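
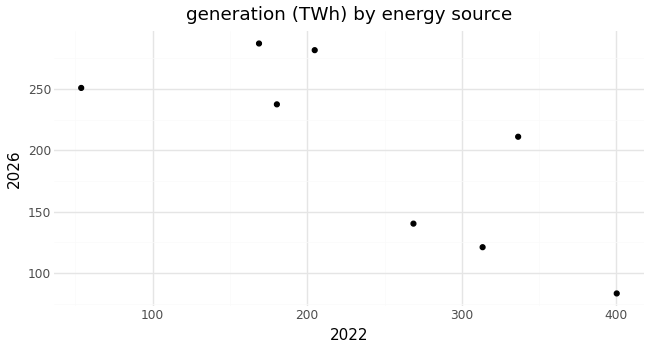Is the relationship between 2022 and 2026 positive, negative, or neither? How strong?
Points are negatively correlated; strong (|r| ≈ 0.8).

negative, strong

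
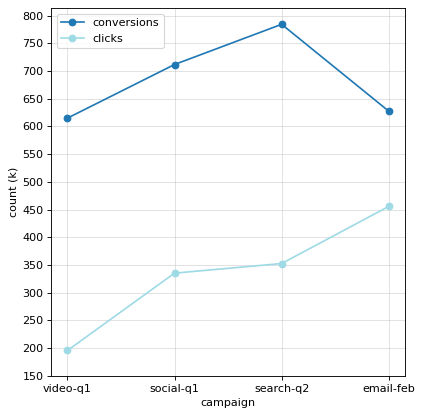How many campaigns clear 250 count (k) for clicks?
3

Above 250: social-q1, search-q2, email-feb.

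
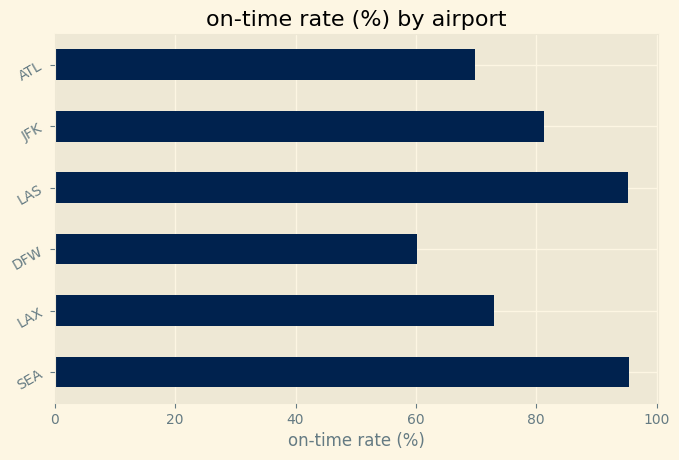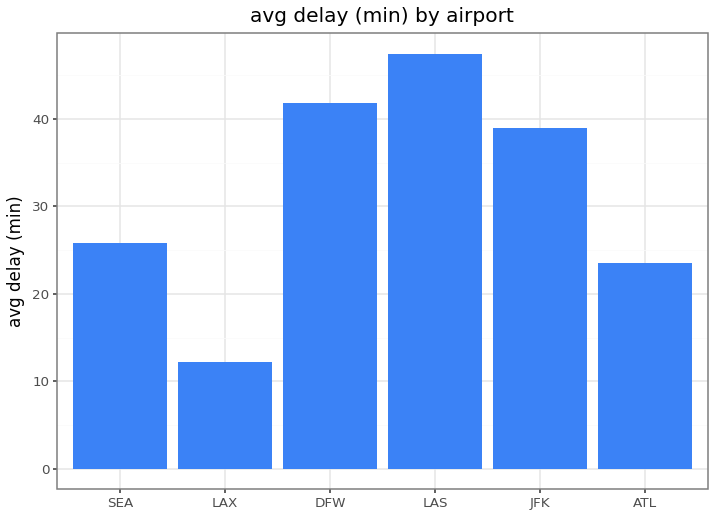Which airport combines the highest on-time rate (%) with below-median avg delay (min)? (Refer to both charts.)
SEA

Chart 2 median avg delay (min) ≈ 30; below-median airports: SEA, LAX, ATL. Among those, SEA has the highest on-time rate (%) (≈ 100).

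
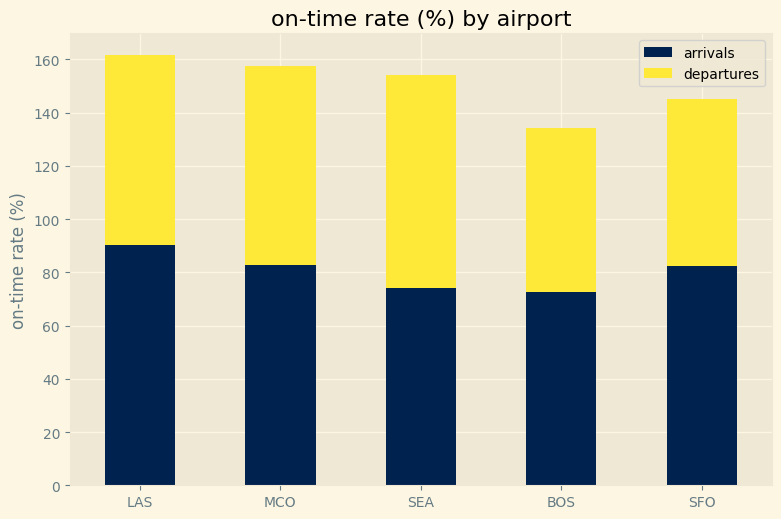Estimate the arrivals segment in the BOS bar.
≈ 80

arrivals top ≈ 80, bottom ≈ 0; segment ≈ 80.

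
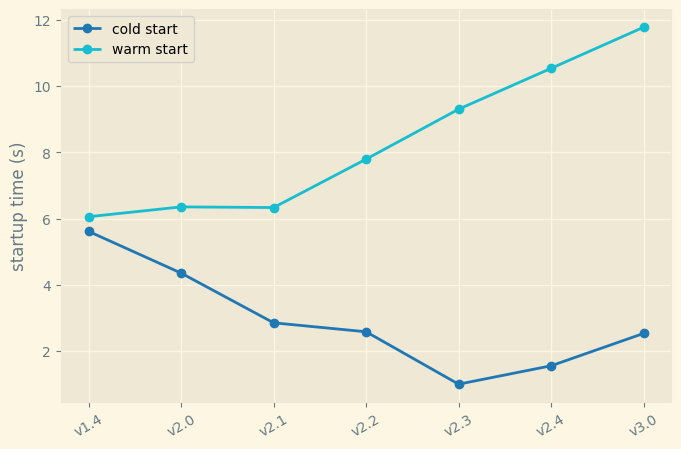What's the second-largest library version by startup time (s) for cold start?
v2.0

Top 3 for cold start: v1.4 ≈ 6, v2.0 ≈ 4, v2.1 ≈ 3.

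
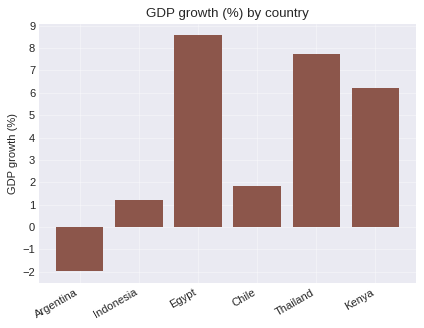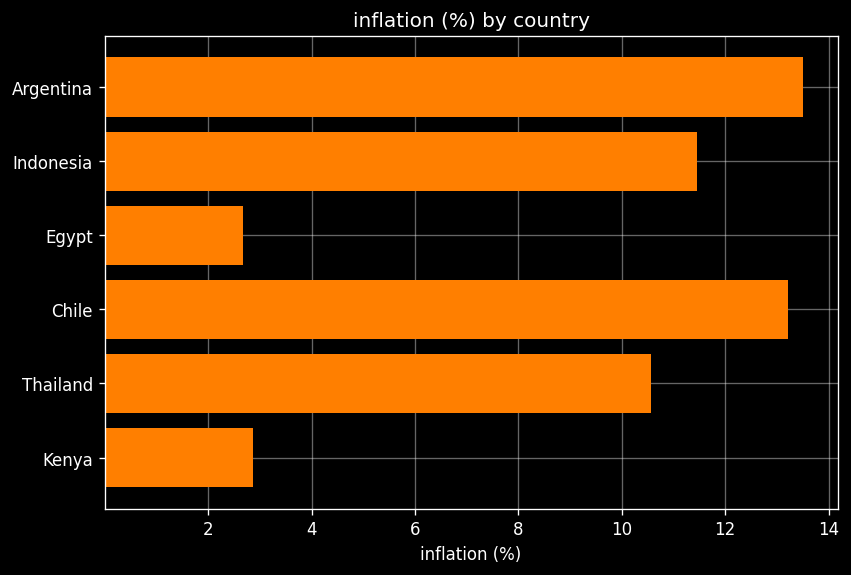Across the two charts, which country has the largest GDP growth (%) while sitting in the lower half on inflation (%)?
Chart 2 median inflation (%) ≈ 12; below-median countries: Egypt, Thailand, Kenya. Among those, Egypt has the highest GDP growth (%) (≈ 9).

Egypt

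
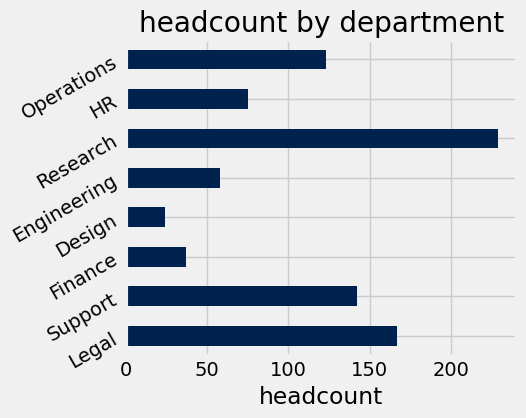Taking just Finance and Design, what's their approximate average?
≈ 30

(40 + 20) / 2 ≈ 30.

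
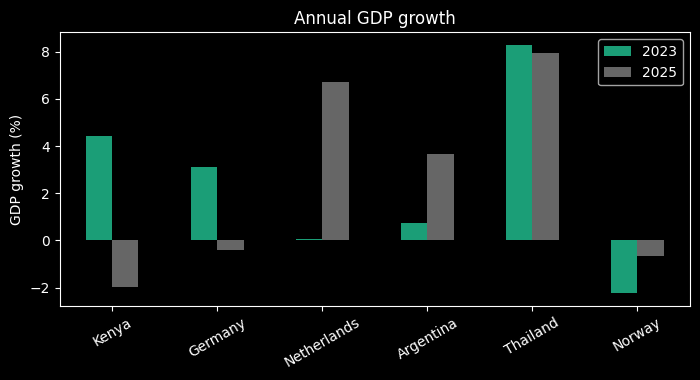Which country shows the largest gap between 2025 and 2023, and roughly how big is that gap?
Netherlands, ≈ 7 %

Netherlands: 2025 ≈ 7, 2023 ≈ 0 → gap ≈ 7. Next-largest (Kenya) is only ≈ 6.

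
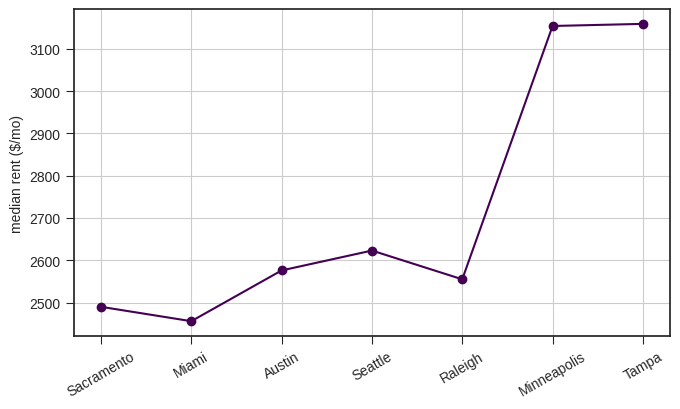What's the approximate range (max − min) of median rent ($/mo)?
≈ 700

Max Tampa ≈ 3200, min Miami ≈ 2500; range ≈ 700.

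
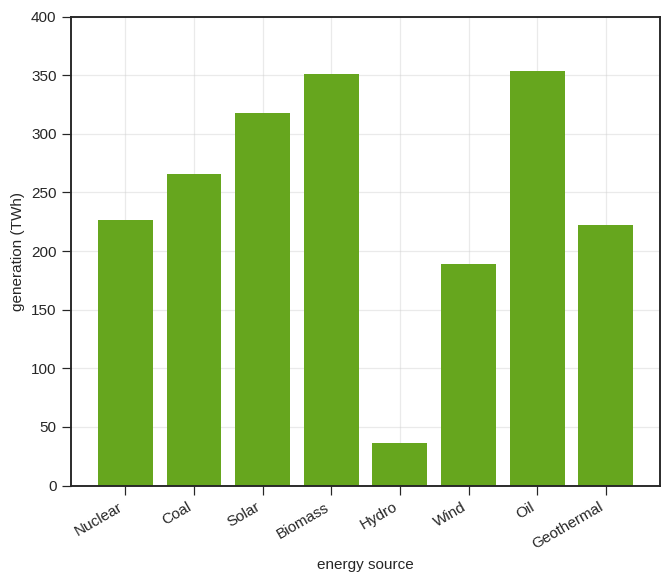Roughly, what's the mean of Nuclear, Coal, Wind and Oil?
(250 + 250 + 200 + 350) / 4 ≈ 262.

≈ 262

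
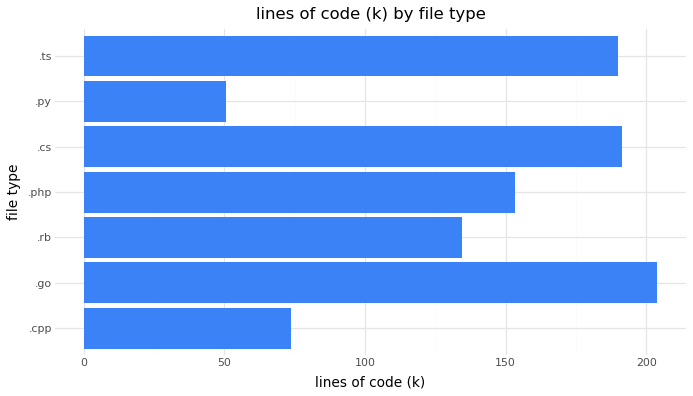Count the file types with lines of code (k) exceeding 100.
5

Above 100: .go, .rb, .php, .cs, .ts.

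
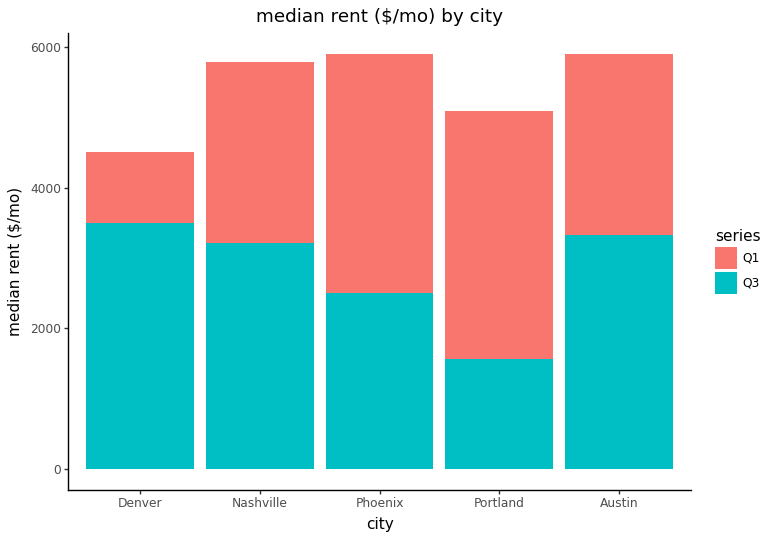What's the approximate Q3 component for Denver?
Q3 top ≈ 3500, bottom ≈ 0; segment ≈ 3500.

≈ 3500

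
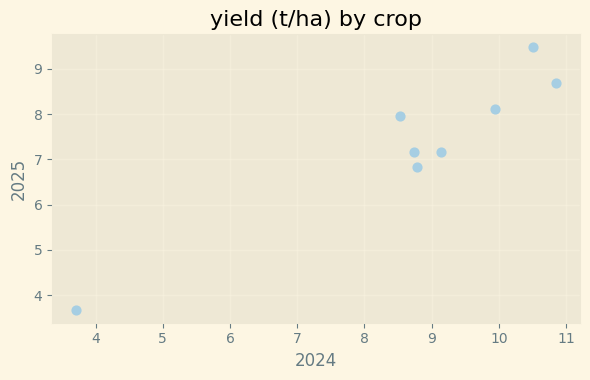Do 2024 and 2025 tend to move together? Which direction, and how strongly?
Points are positively correlated; strong (|r| ≈ 1.0).

positive, strong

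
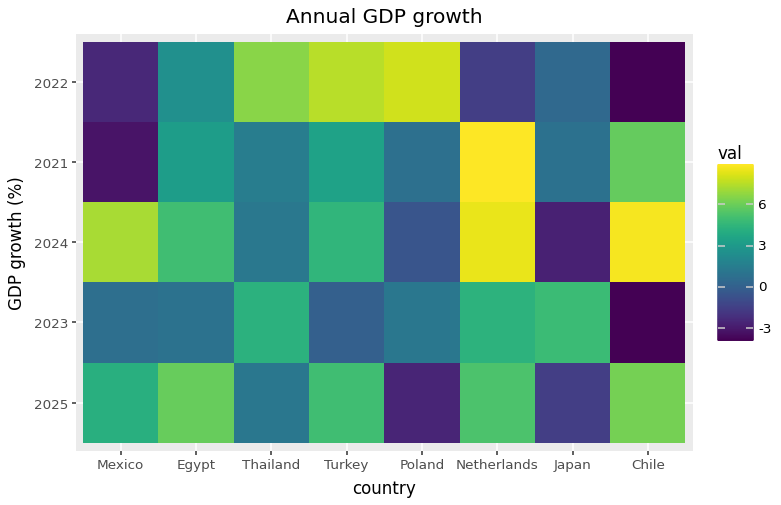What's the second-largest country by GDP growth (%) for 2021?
Chile

Top 3 for 2021: Netherlands ≈ 8, Chile ≈ 6, Turkey ≈ 4.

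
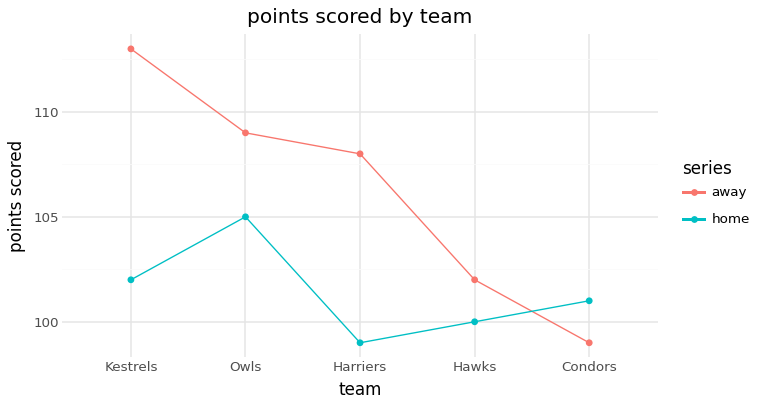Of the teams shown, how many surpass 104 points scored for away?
3

Above 104: Kestrels, Owls, Harriers.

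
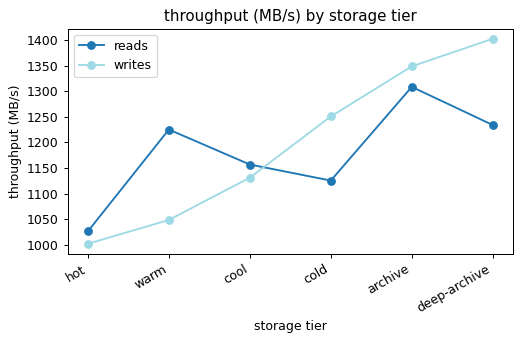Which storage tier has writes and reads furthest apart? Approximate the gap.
warm, ≈ 200 MB/s

warm: writes ≈ 1050, reads ≈ 1250 → gap ≈ 200. Next-largest (deep-archive) is only ≈ 150.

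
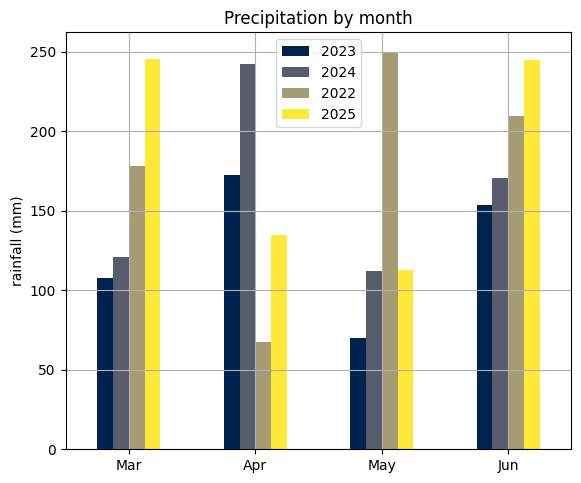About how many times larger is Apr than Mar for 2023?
≈ 1.75×

Apr ≈ 175, Mar ≈ 100; 175/100 ≈ 1.75.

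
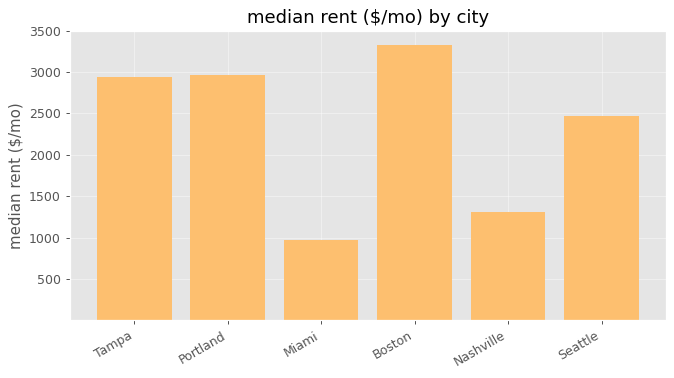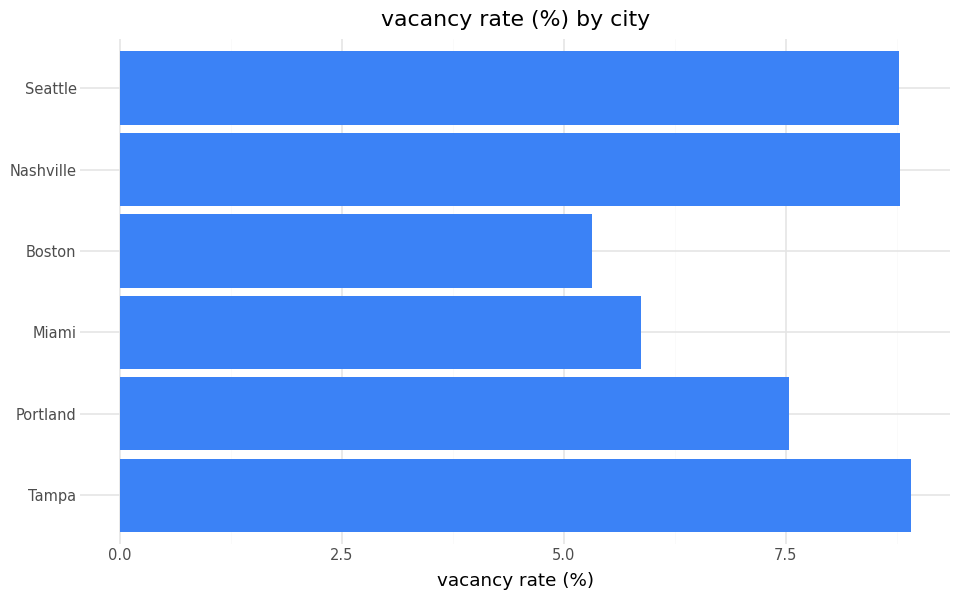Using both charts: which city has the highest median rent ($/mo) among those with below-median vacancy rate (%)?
Chart 2 median vacancy rate (%) ≈ 8; below-median cities: Portland, Miami, Boston. Among those, Boston has the highest median rent ($/mo) (≈ 3500).

Boston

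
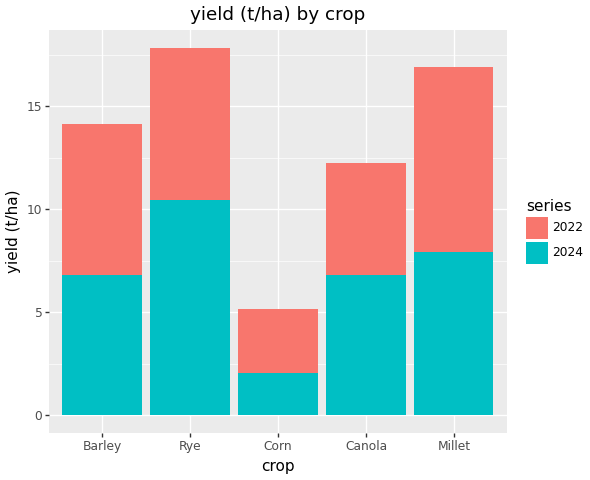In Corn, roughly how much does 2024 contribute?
2024 top ≈ 2, bottom ≈ 0; segment ≈ 2.

≈ 2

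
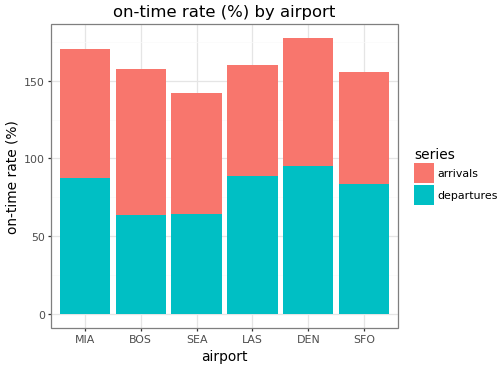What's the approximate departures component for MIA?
≈ 80

departures top ≈ 80, bottom ≈ 0; segment ≈ 80.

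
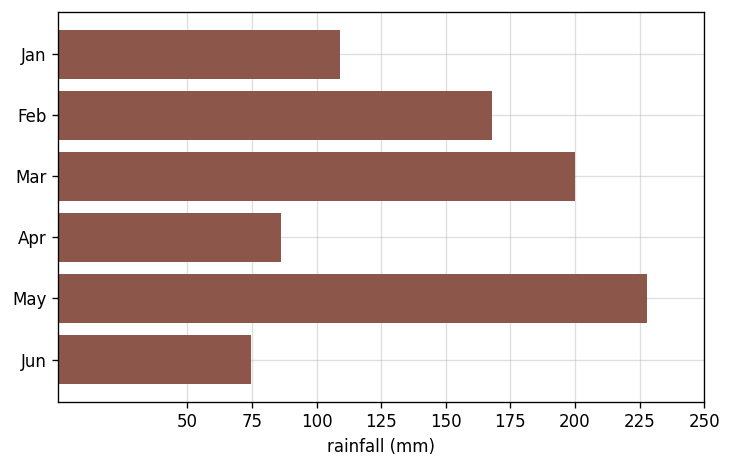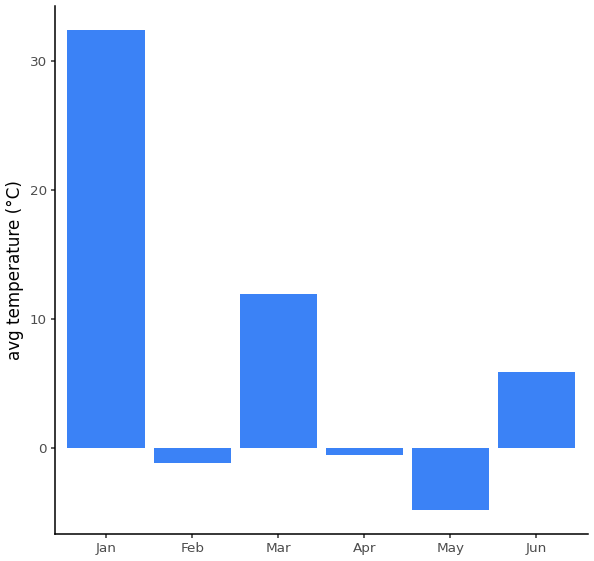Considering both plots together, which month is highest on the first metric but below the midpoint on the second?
May

Chart 2 median avg temperature (°C) ≈ 5; below-median months: Feb, Apr, May. Among those, May has the highest rainfall (mm) (≈ 225).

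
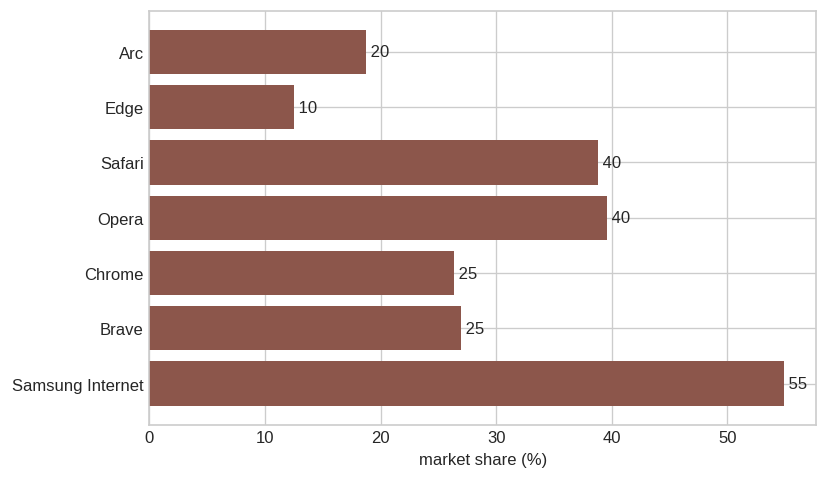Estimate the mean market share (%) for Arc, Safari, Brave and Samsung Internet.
(20 + 40 + 25 + 55) / 4 ≈ 35.

≈ 35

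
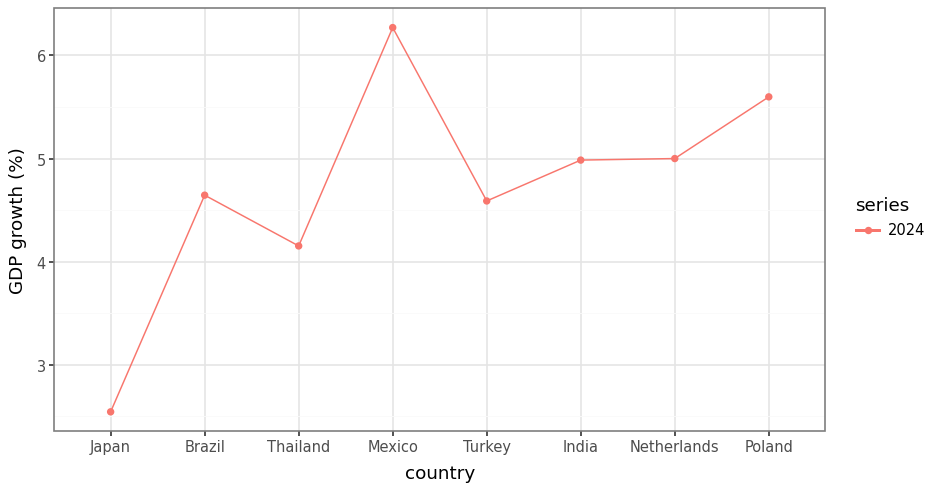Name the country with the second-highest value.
Poland

Top 3: Mexico ≈ 6.5, Poland ≈ 5.5, Netherlands ≈ 5.0.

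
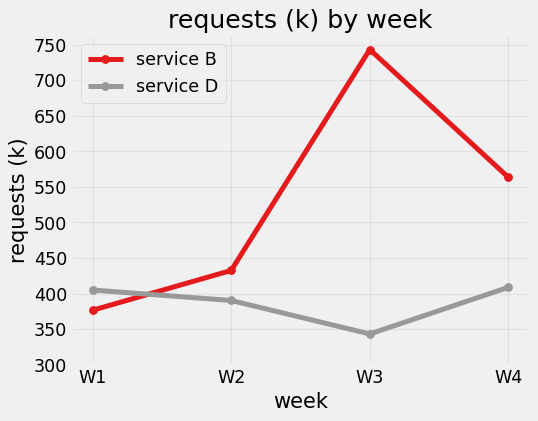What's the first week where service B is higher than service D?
W1: service B ≈ 400 vs service D ≈ 400 (not yet); W2: service B ≈ 450 vs service D ≈ 400 (first crossover).

W2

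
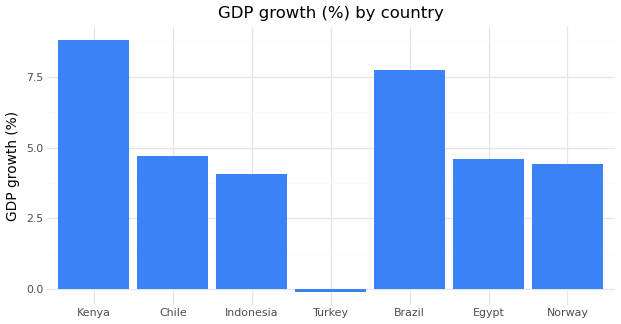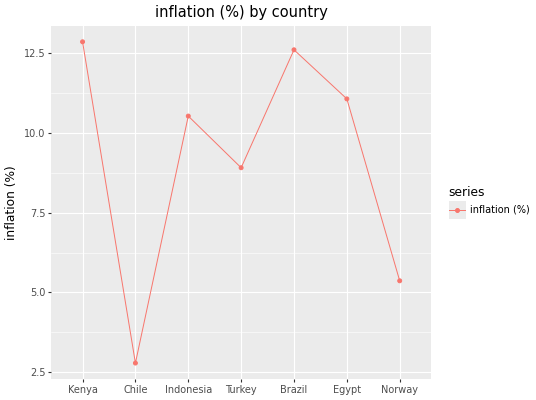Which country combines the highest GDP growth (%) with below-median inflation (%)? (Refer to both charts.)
Chart 2 median inflation (%) ≈ 10; below-median countries: Chile, Turkey, Norway. Among those, Chile has the highest GDP growth (%) (≈ 5).

Chile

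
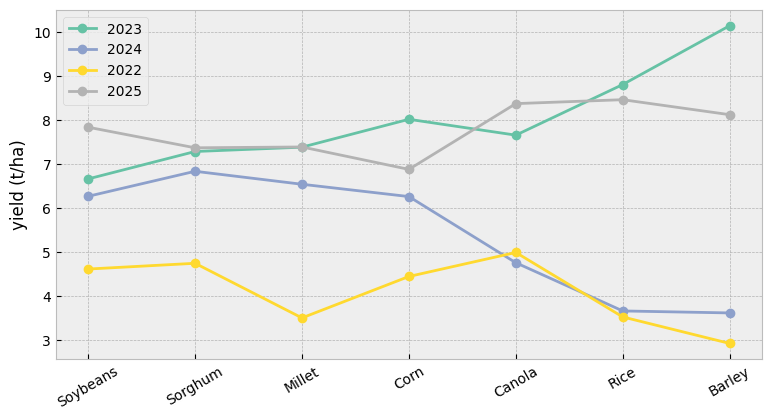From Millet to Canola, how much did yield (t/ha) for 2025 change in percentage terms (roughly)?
≈ +14.3%

Millet ≈ 7, Canola ≈ 8; (8 − 7) / 7 ≈ +14.3%.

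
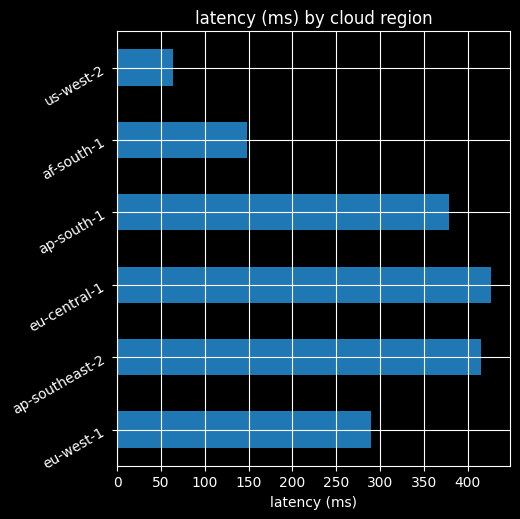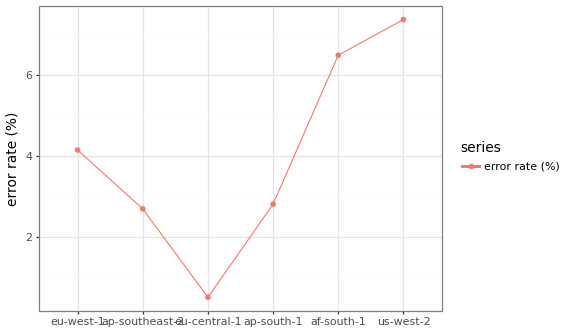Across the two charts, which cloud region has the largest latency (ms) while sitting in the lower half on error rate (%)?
Chart 2 median error rate (%) ≈ 3; below-median cloud regions: ap-southeast-2, eu-central-1, ap-south-1. Among those, eu-central-1 has the highest latency (ms) (≈ 450).

eu-central-1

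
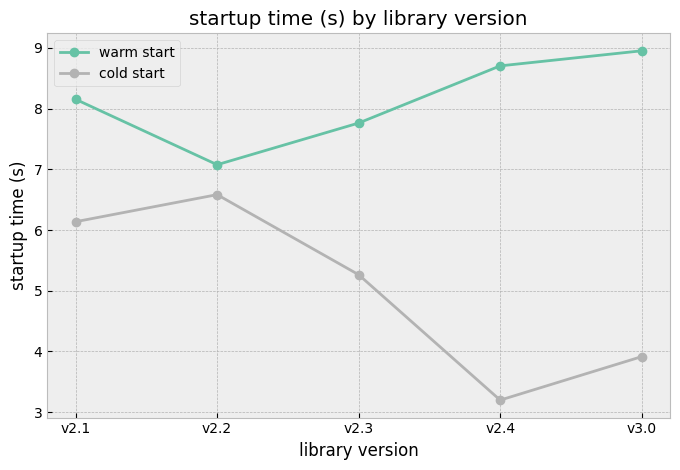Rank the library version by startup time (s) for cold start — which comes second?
v2.1

Top 3 for cold start: v2.2 ≈ 6.5, v2.1 ≈ 6.0, v2.3 ≈ 5.5.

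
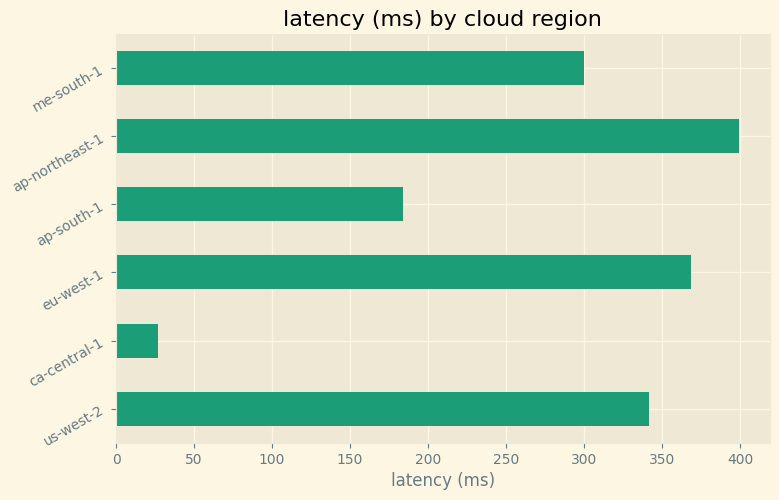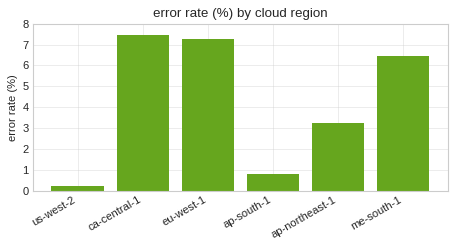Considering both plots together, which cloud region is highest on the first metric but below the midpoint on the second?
Chart 2 median error rate (%) ≈ 5; below-median cloud regions: us-west-2, ap-south-1, ap-northeast-1. Among those, ap-northeast-1 has the highest latency (ms) (≈ 400).

ap-northeast-1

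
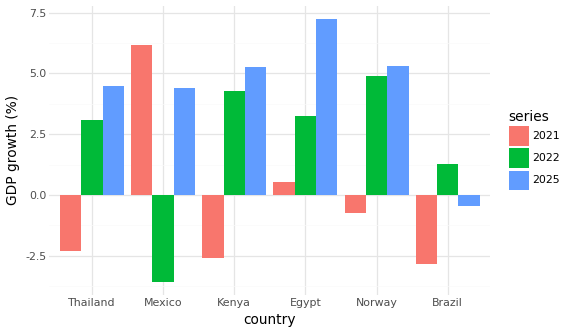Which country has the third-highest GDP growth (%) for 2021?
Norway

Top 4 for 2021: Mexico ≈ 6, Egypt ≈ 1, Norway ≈ -1, Thailand ≈ -2.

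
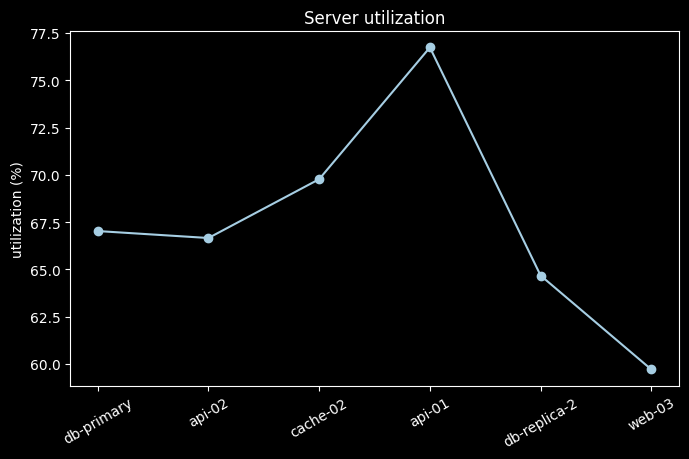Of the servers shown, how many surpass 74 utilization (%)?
Above 74: api-01.

1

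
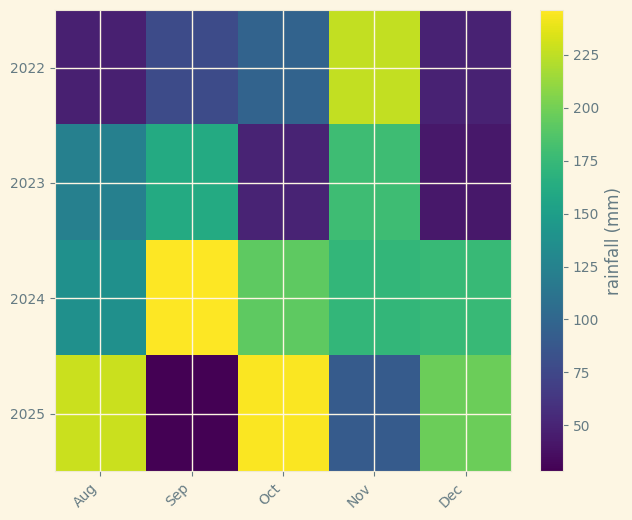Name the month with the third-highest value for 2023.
Top 4 for 2023: Nov ≈ 180, Sep ≈ 160, Aug ≈ 120, Oct ≈ 40.

Aug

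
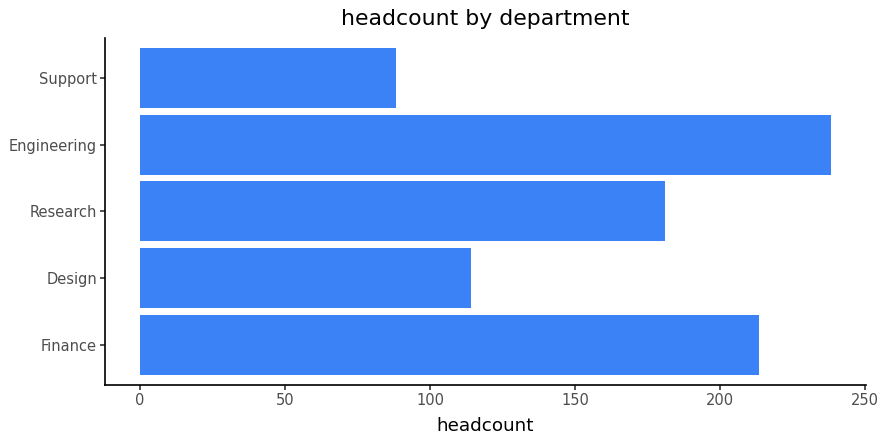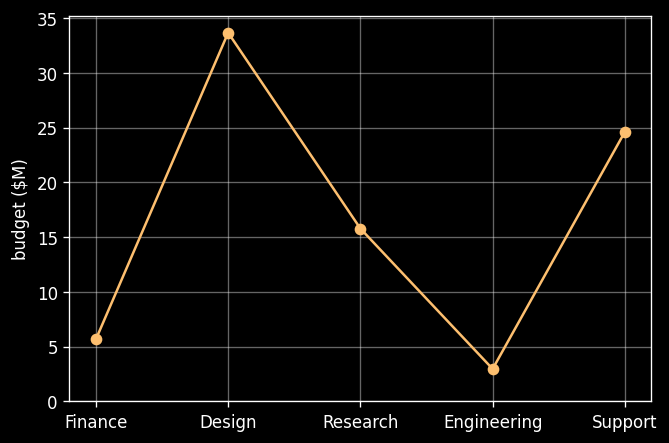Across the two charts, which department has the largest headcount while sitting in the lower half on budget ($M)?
Engineering

Chart 2 median budget ($M) ≈ 15; below-median departments: Finance, Engineering. Among those, Engineering has the highest headcount (≈ 250).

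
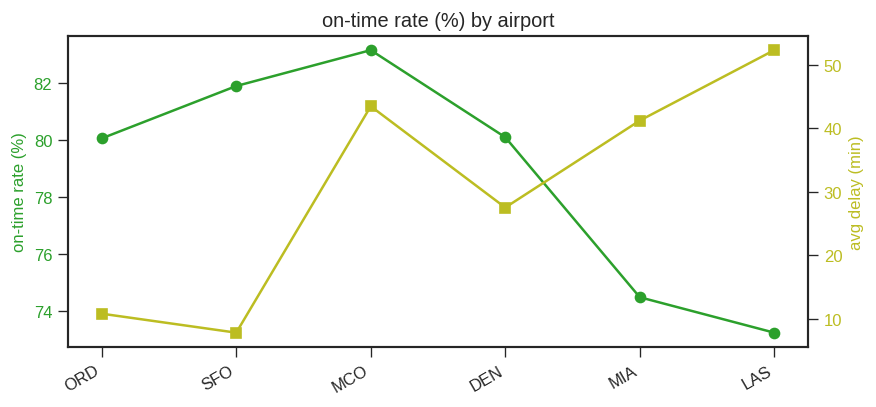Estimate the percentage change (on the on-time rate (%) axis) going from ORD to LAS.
≈ -8.8%

ORD ≈ 80, LAS ≈ 73; (73 − 80) / 80 ≈ -8.8%.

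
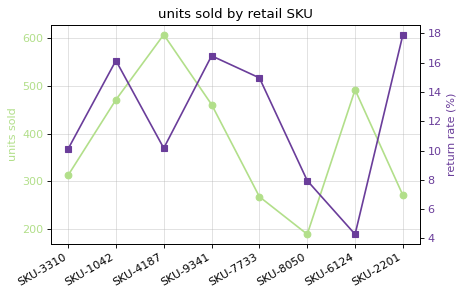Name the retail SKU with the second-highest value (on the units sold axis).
Top 3 (on the units sold axis): SKU-4187 ≈ 600, SKU-6124 ≈ 500, SKU-1042 ≈ 450.

SKU-6124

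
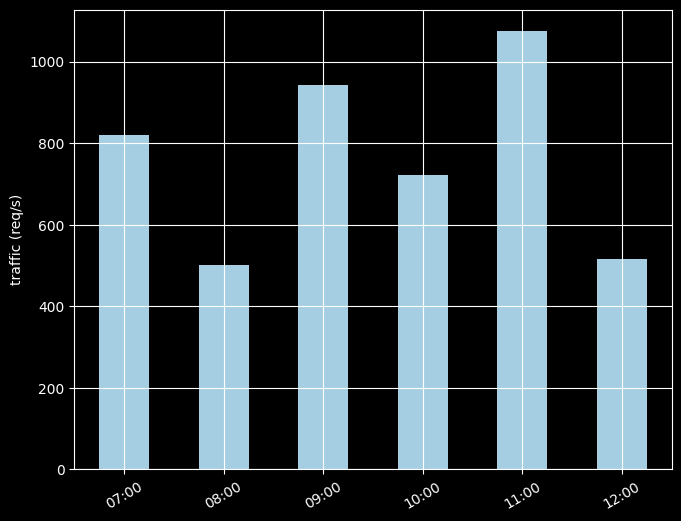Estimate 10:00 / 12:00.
10:00 ≈ 700, 12:00 ≈ 500; 700/500 ≈ 1.4.

≈ 1.4×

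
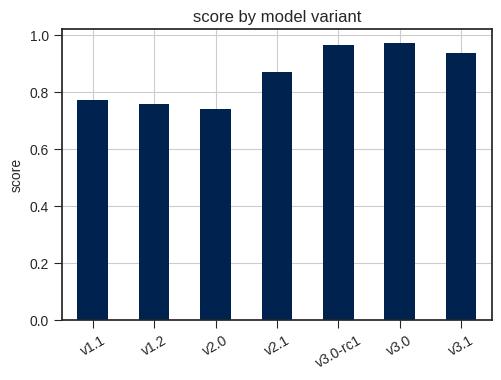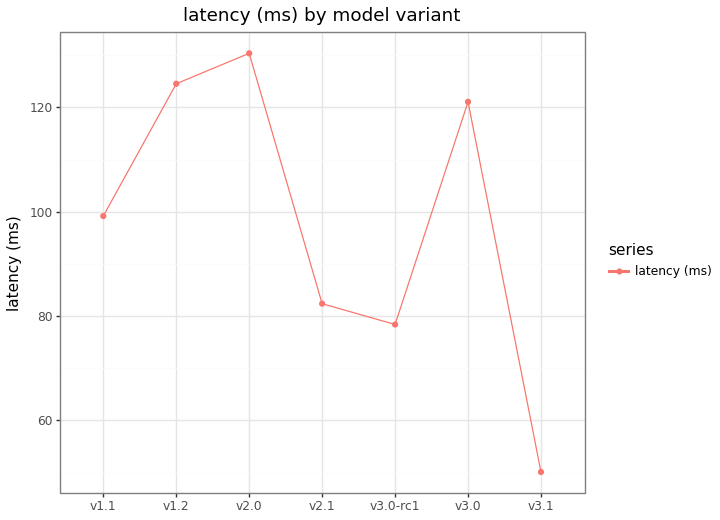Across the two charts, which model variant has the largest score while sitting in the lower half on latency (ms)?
Chart 2 median latency (ms) ≈ 100; below-median model variants: v2.1, v3.0-rc1, v3.1. Among those, v3.0-rc1 has the highest score (≈ 1).

v3.0-rc1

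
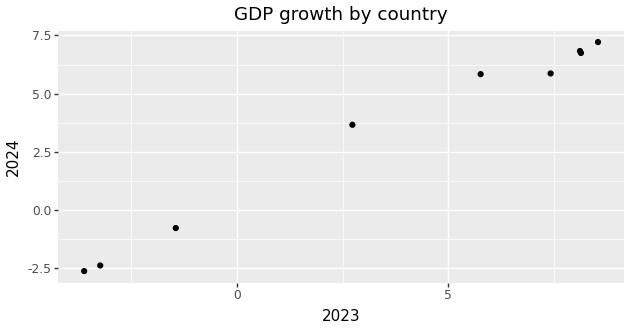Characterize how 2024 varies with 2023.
positive, strong

Points are positively correlated; strong (|r| ≈ 1.0).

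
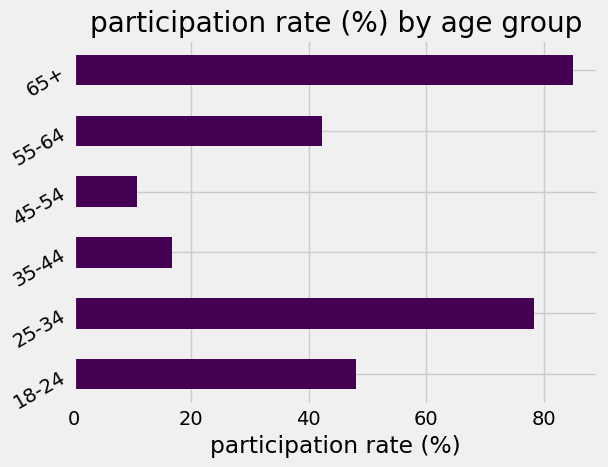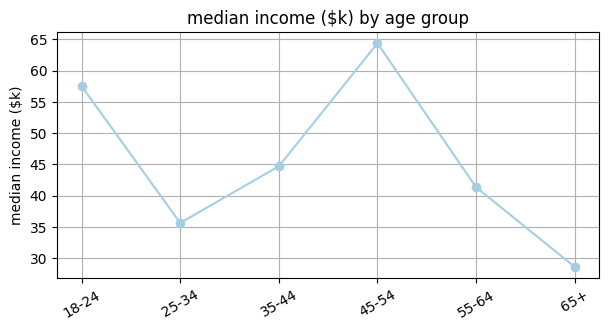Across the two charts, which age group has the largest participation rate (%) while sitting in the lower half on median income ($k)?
Chart 2 median median income ($k) ≈ 40; below-median age groups: 25-34, 55-64, 65+. Among those, 65+ has the highest participation rate (%) (≈ 90).

65+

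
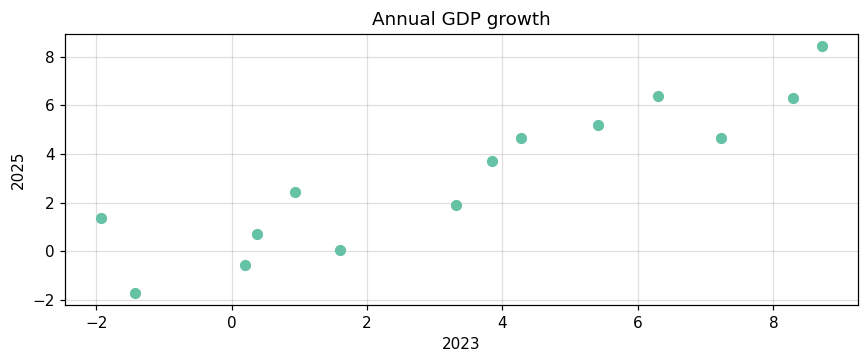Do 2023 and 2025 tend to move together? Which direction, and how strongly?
positive, strong

Points are positively correlated; strong (|r| ≈ 0.9).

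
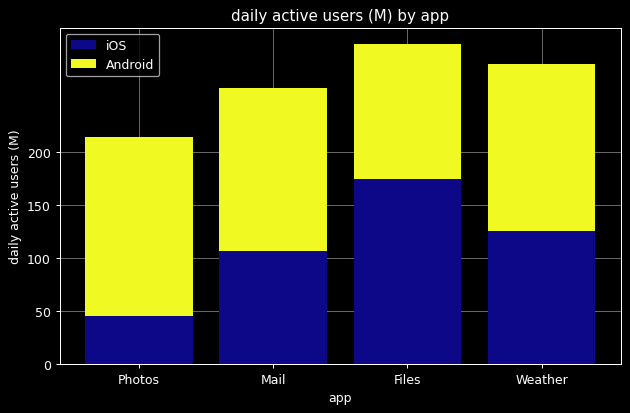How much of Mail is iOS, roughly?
≈ 100

iOS top ≈ 100, bottom ≈ 0; segment ≈ 100.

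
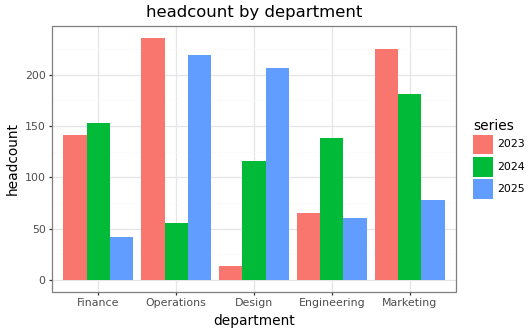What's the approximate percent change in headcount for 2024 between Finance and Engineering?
Finance ≈ 160, Engineering ≈ 140; (140 − 160) / 160 ≈ -12.5%.

≈ -12.5%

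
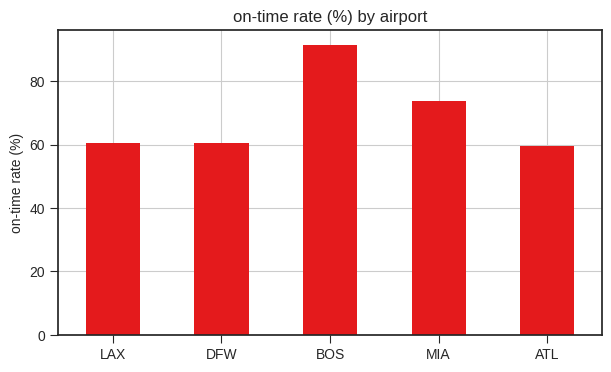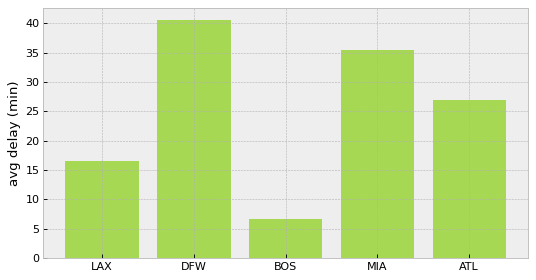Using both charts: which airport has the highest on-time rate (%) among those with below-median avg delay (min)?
BOS

Chart 2 median avg delay (min) ≈ 25; below-median airports: LAX, BOS. Among those, BOS has the highest on-time rate (%) (≈ 90).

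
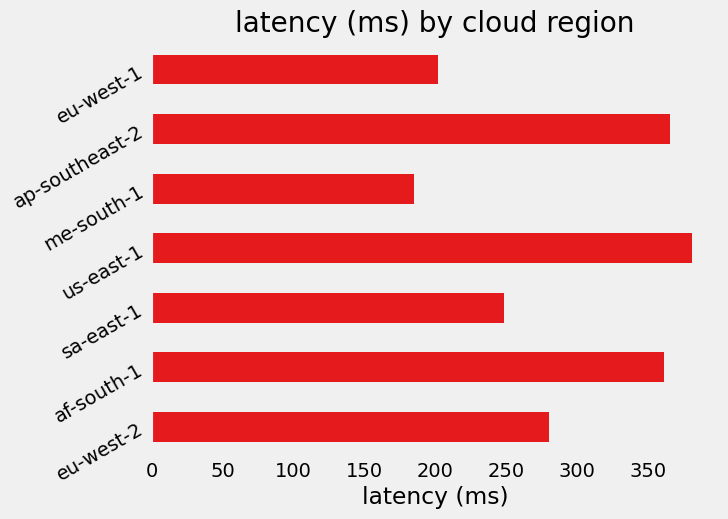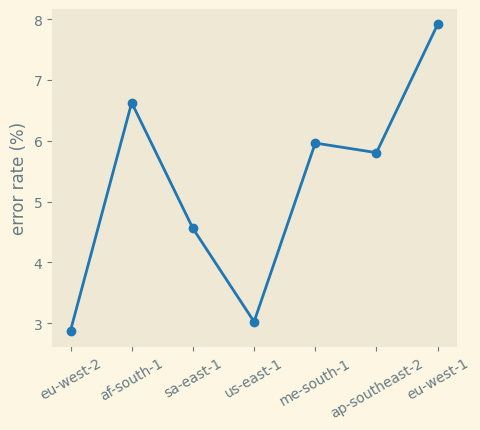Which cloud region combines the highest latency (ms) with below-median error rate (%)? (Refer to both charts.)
us-east-1

Chart 2 median error rate (%) ≈ 6; below-median cloud regions: eu-west-2, sa-east-1, us-east-1. Among those, us-east-1 has the highest latency (ms) (≈ 400).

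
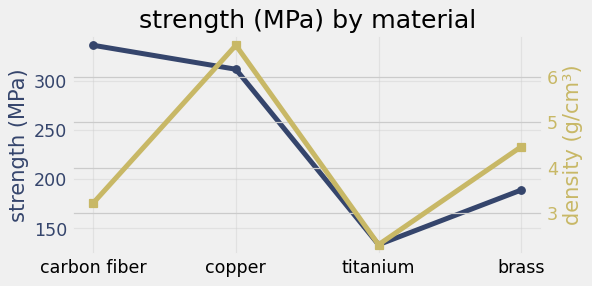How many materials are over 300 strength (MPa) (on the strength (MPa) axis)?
Above 300: carbon fiber, copper.

2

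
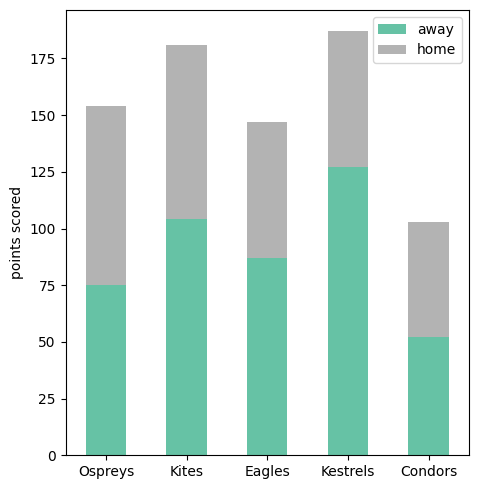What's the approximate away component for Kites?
≈ 100

away top ≈ 100, bottom ≈ 0; segment ≈ 100.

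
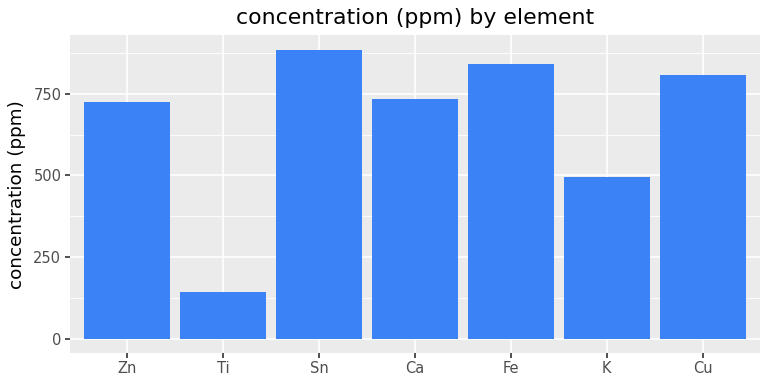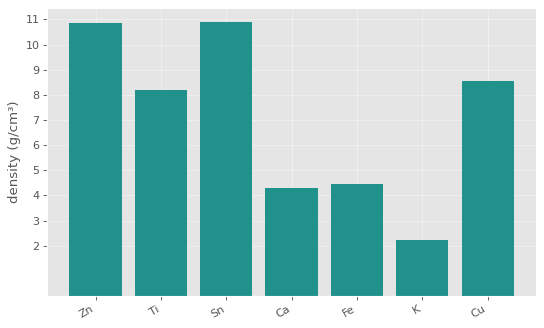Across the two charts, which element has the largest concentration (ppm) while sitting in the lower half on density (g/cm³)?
Chart 2 median density (g/cm³) ≈ 8; below-median elements: Ca, Fe, K. Among those, Fe has the highest concentration (ppm) (≈ 800).

Fe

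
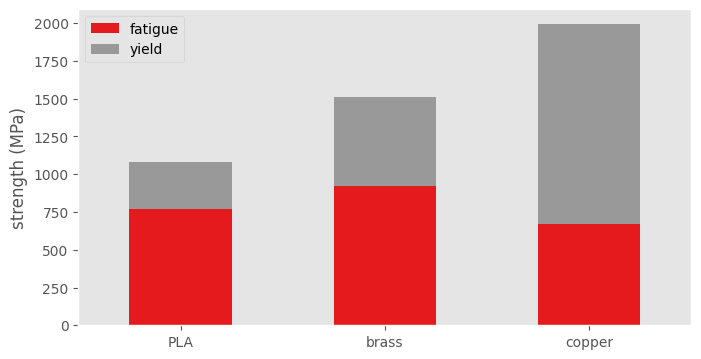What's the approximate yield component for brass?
≈ 600

yield top ≈ 1600, bottom ≈ 1000; segment ≈ 600.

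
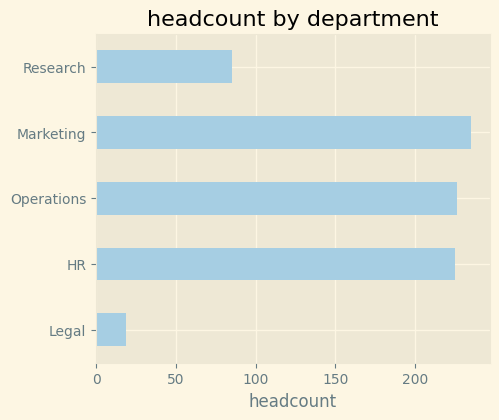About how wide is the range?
≈ 220

Max Marketing ≈ 240, min Legal ≈ 20; range ≈ 220.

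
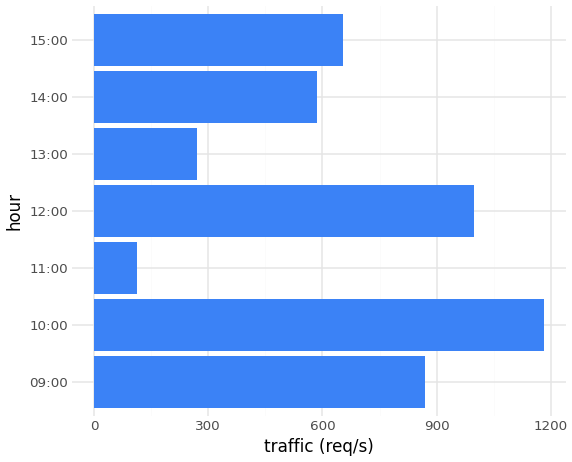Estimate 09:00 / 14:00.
≈ 1.5×

09:00 ≈ 900, 14:00 ≈ 600; 900/600 ≈ 1.5.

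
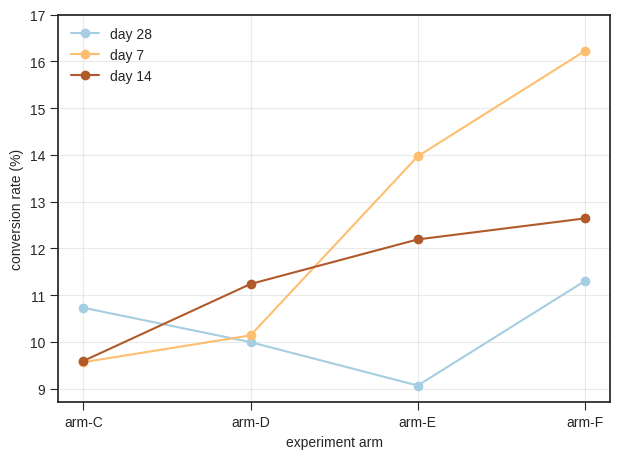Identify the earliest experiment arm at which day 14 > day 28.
arm-C: day 14 ≈ 10 vs day 28 ≈ 11 (not yet); arm-D: day 14 ≈ 11 vs day 28 ≈ 10 (first crossover).

arm-D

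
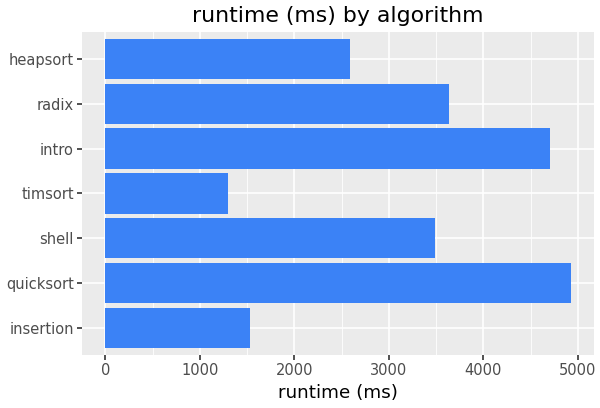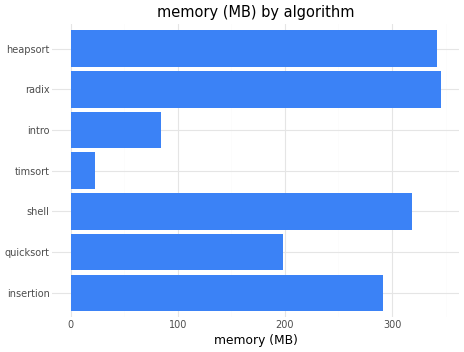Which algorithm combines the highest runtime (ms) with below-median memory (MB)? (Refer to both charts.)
Chart 2 median memory (MB) ≈ 300; below-median algorithms: quicksort, timsort, intro. Among those, quicksort has the highest runtime (ms) (≈ 5000).

quicksort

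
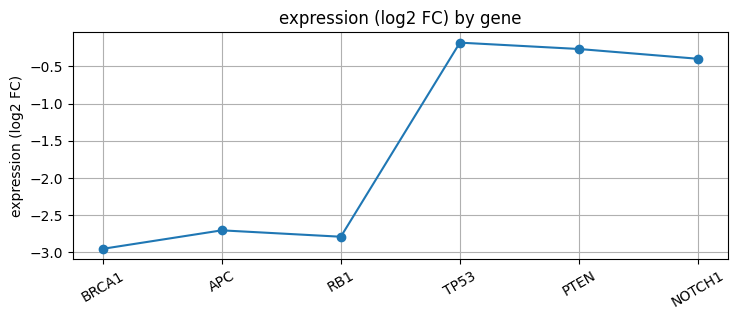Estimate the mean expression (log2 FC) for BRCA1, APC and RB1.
(-3.0 + -2.5 + -3.0) / 3 ≈ -2.83.

≈ -2.83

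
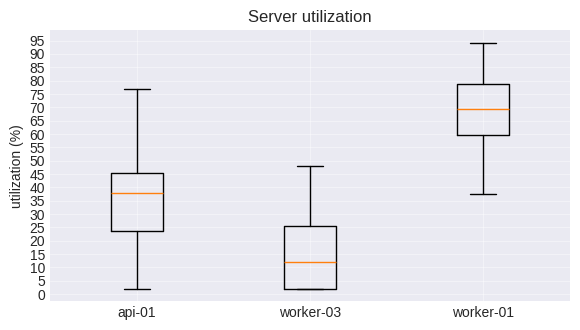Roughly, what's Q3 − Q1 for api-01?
≈ 20

Q3 ≈ 45, Q1 ≈ 25; IQR ≈ 20.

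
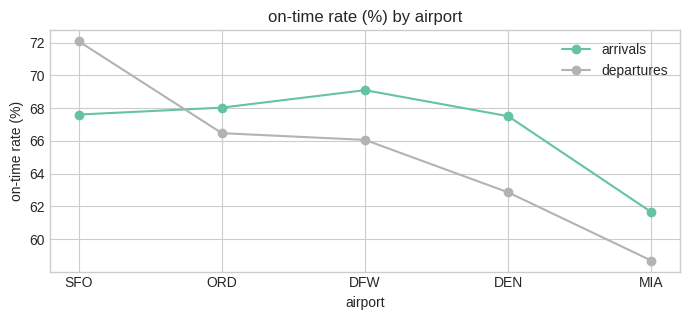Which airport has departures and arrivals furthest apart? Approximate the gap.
DEN: departures ≈ 62, arrivals ≈ 68 → gap ≈ 6. Next-largest (SFO) is only ≈ 4.

DEN, ≈ 6 %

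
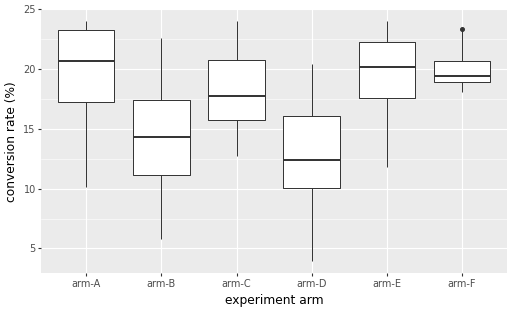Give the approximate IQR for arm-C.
Q3 ≈ 21, Q1 ≈ 16; IQR ≈ 5.

≈ 5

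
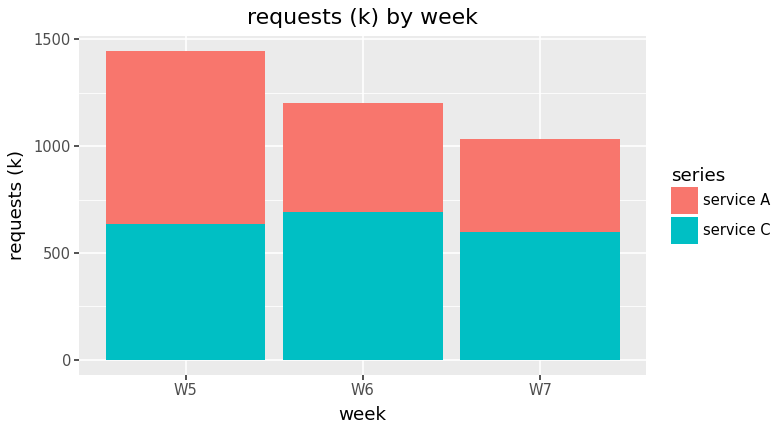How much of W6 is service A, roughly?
≈ 600

service A top ≈ 1200, bottom ≈ 600; segment ≈ 600.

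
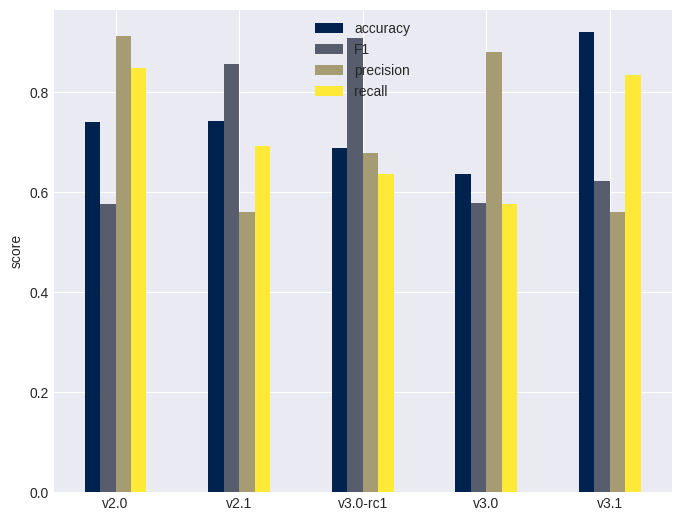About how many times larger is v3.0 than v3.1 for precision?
≈ 1.5×

v3.0 ≈ 0.9, v3.1 ≈ 0.6; 0.9/0.6 ≈ 1.5.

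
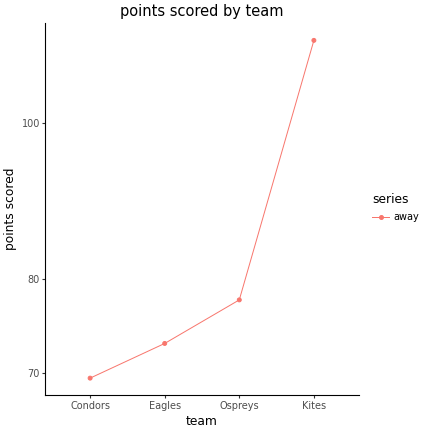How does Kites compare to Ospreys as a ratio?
≈ 1.38×

Kites ≈ 110, Ospreys ≈ 80; 110/80 ≈ 1.38.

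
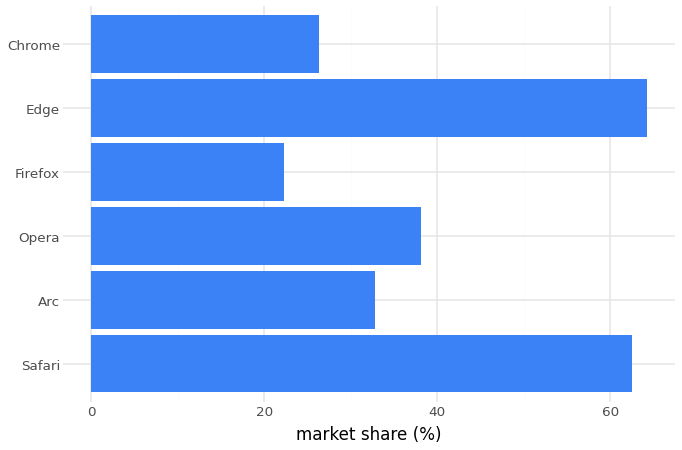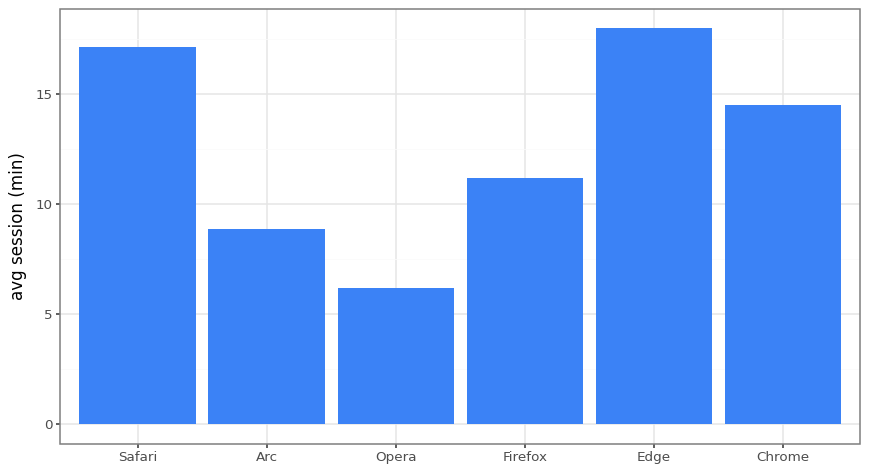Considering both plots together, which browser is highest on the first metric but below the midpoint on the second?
Opera

Chart 2 median avg session (min) ≈ 12; below-median browsers: Arc, Opera, Firefox. Among those, Opera has the highest market share (%) (≈ 40).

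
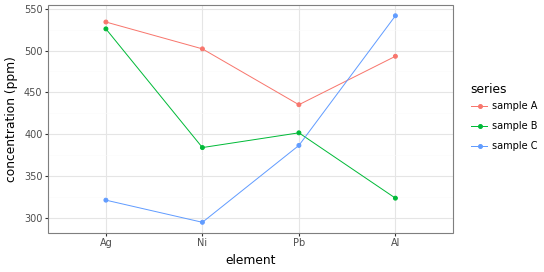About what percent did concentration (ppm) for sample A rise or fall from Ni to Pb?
Ni ≈ 500, Pb ≈ 425; (425 − 500) / 500 ≈ -15%.

≈ -15%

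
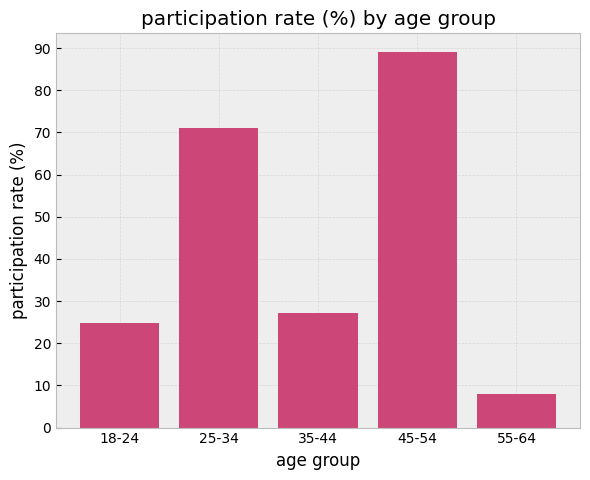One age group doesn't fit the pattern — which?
45-54

45-54 ≈ 90; the rest sit between ≈ 10 and ≈ 70.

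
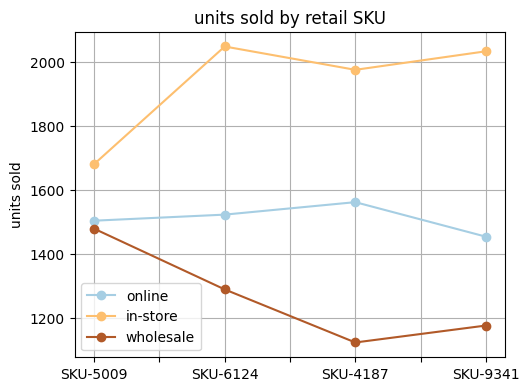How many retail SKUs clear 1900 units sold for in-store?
Above 1900: SKU-6124, SKU-4187, SKU-9341.

3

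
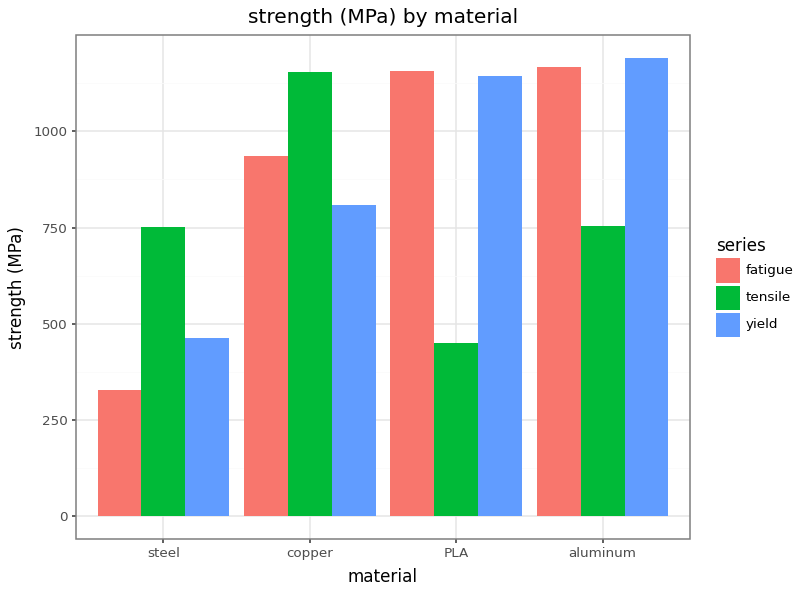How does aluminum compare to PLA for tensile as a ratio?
≈ 1.6×

aluminum ≈ 800, PLA ≈ 500; 800/500 ≈ 1.6.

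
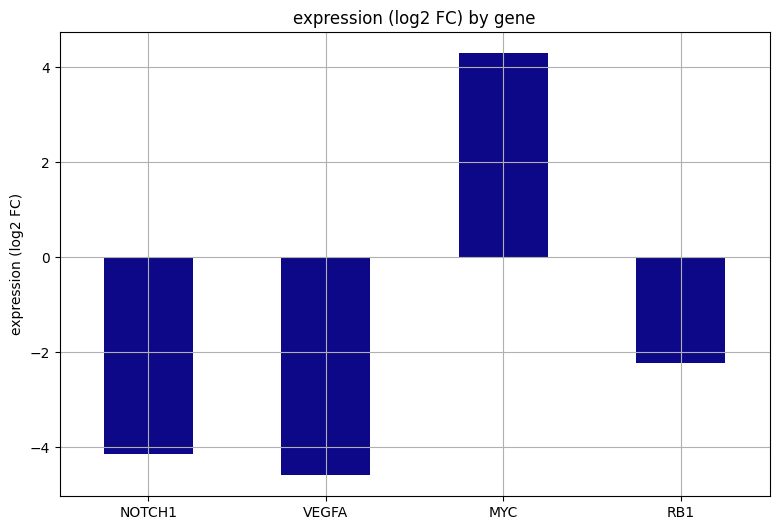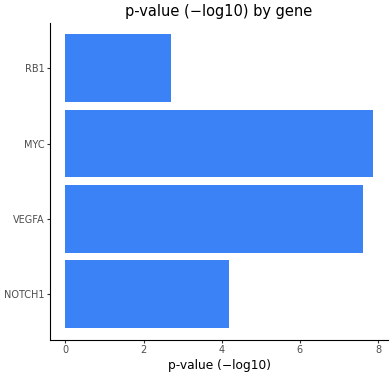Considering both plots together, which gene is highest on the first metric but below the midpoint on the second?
RB1

Chart 2 median p-value (−log10) ≈ 6; below-median genes: NOTCH1, RB1. Among those, RB1 has the highest expression (log2 FC) (≈ -2).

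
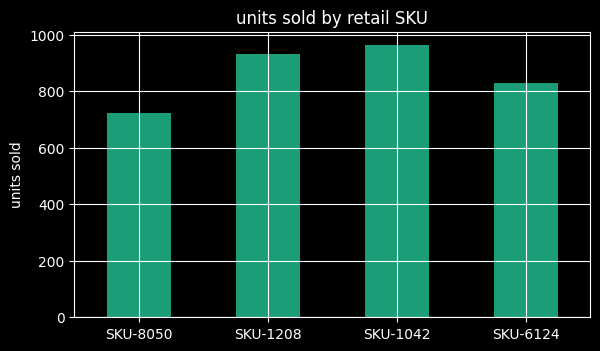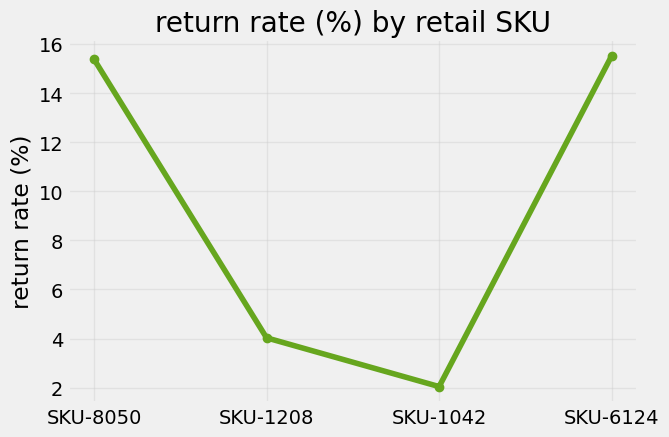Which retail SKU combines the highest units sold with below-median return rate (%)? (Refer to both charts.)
SKU-1042

Chart 2 median return rate (%) ≈ 10; below-median retail SKUs: SKU-1208, SKU-1042. Among those, SKU-1042 has the highest units sold (≈ 1000).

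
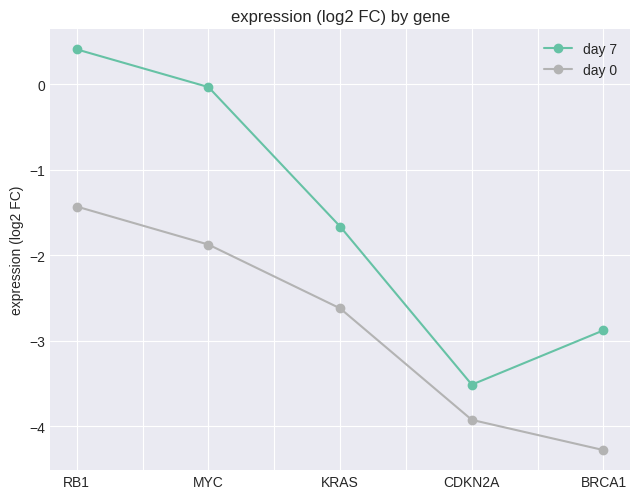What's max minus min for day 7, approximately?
Max RB1 ≈ 0.5, min CDKN2A ≈ -3.5; range ≈ 4.0.

≈ 4.0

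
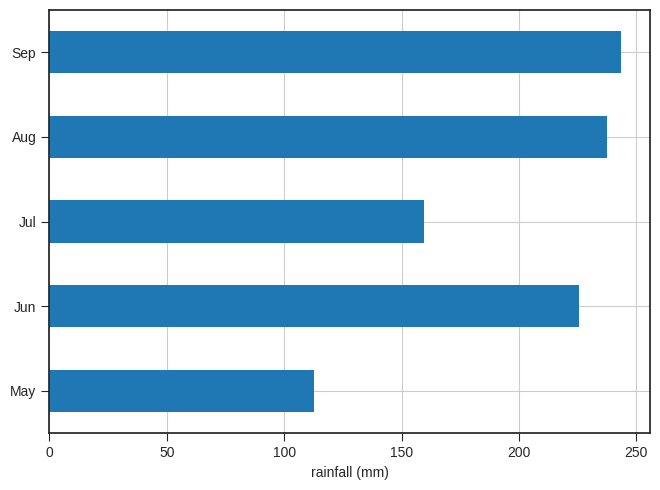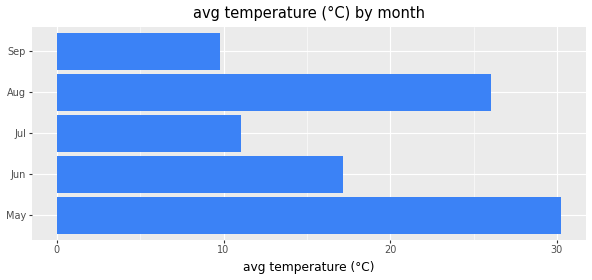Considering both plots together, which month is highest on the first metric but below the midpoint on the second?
Sep

Chart 2 median avg temperature (°C) ≈ 15; below-median months: Jul, Sep. Among those, Sep has the highest rainfall (mm) (≈ 250).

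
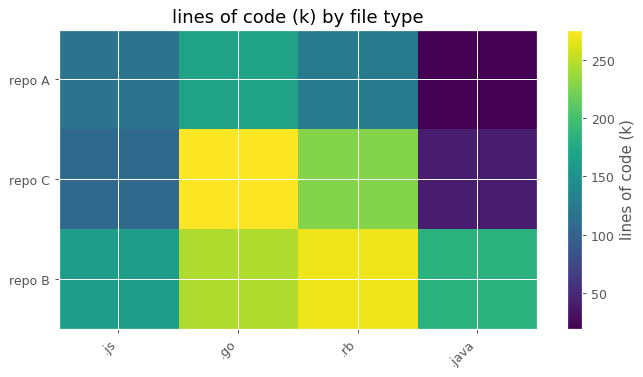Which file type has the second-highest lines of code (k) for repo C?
Top 3 for repo C: .go ≈ 275, .rb ≈ 225, .js ≈ 100.

.rb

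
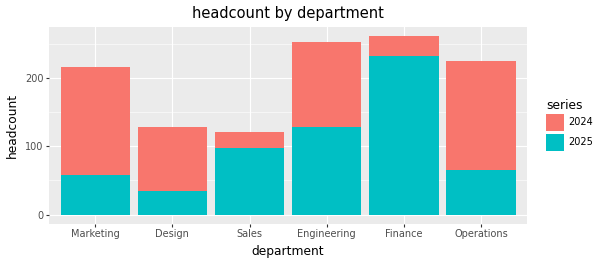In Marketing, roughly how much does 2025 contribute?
≈ 50

2025 top ≈ 50, bottom ≈ 0; segment ≈ 50.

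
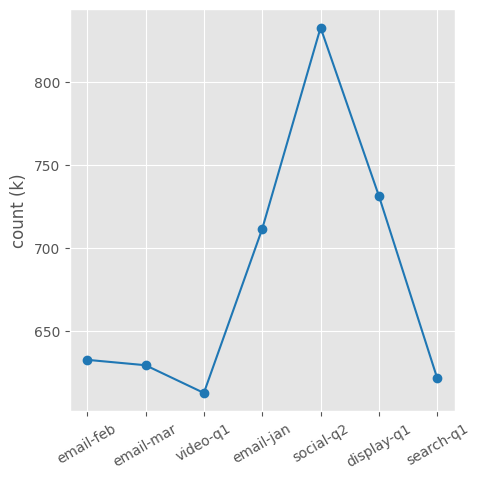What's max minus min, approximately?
≈ 220

Max social-q2 ≈ 840, min video-q1 ≈ 620; range ≈ 220.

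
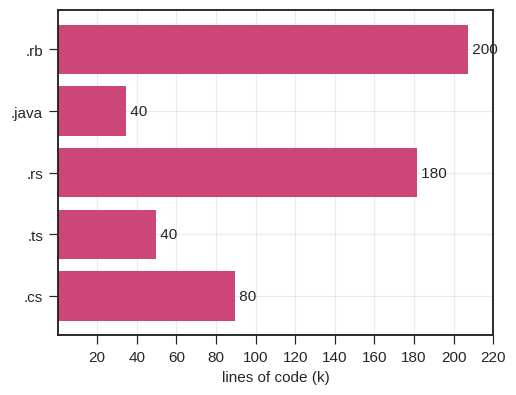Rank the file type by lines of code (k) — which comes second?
Top 3: .rb ≈ 200, .rs ≈ 180, .cs ≈ 80.

.rs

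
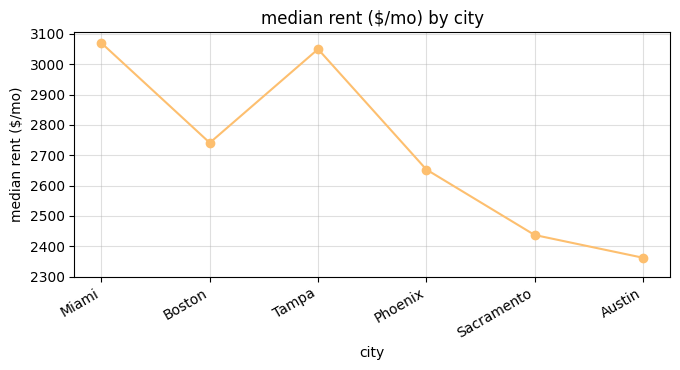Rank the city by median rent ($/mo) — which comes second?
Tampa

Top 3: Miami ≈ 3100, Tampa ≈ 3000, Boston ≈ 2700.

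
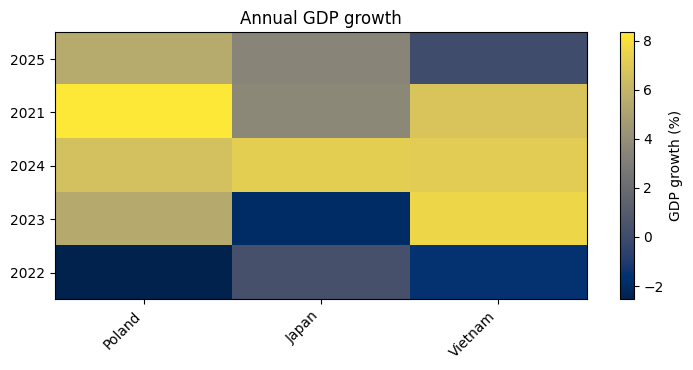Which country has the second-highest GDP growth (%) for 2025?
Japan

Top 3 for 2025: Poland ≈ 5, Japan ≈ 3, Vietnam ≈ 0.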